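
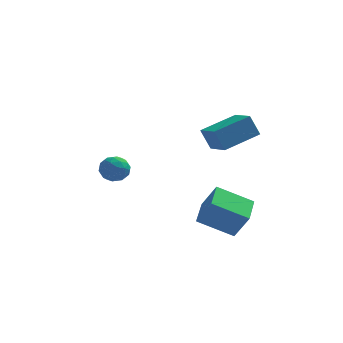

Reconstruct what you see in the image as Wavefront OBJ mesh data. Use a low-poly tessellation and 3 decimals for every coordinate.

v 2.903 -2.67 -3.79
v 1.127 -2.786 -2.856
v 2.982 -1.01 -3.435
v 1.206 -1.126 -2.5
v 3.634 -2.994 -2.44
v 1.858 -3.11 -1.505
v 3.713 -1.334 -2.084
v 1.937 -1.45 -1.15
v -4.043 0.988 -1.271
v -3.528 1.448 -0.811
v -3.012 0.212 -1.649
v -2.497 0.672 -1.189
v -3.062 0.187 -0.821
v -3.699 0.666 -0.587
v -2.841 0.994 -1.873
v -3.478 1.473 -1.639
v -2.785 1.452 -1.182
v -2.921 0.953 -0.532
v -3.619 0.707 -1.928
v -3.755 0.208 -1.278
v -3.876 1.286 -1.008
v -2.664 0.374 -1.452
v -2.996 0.089 -1.236
v -2.693 0.36 -0.965
v -3.976 0.826 -0.876
v -3.673 1.097 -0.605
v -3.4 0.356 -0.611
v -2.867 0.563 -1.855
v -2.564 0.834 -1.584
v -3.847 1.3 -1.495
v -3.544 1.571 -1.224
v -3.14 1.304 -1.849
v -3.136 1.559 -0.955
v -2.53 1.103 -1.178
v -2.733 1.292 -1.58
v -3.107 1.573 -1.443
v -3.216 1.266 -0.573
v -2.611 0.81 -0.795
v -2.943 0.525 -0.579
v -3.317 0.806 -0.442
v -2.78 1.268 -0.792
v -3.929 0.85 -1.665
v -3.324 0.394 -1.887
v -3.223 0.854 -2.018
v -3.597 1.135 -1.881
v -4.01 0.557 -1.282
v -3.404 0.101 -1.505
v -3.433 0.087 -1.017
v -3.807 0.368 -0.88
v -3.76 0.392 -1.668
v 2.38 -2.168 1.584
v 1.883 -2.099 2.707
v 1.601 -0.993 1.168
v 1.104 -0.924 2.291
v 3.916 -0.936 2.189
v 3.419 -0.867 3.312
v 3.137 0.239 1.773
v 2.64 0.308 2.896
f 2 4 1
f 5 2 1
f 1 4 3
f 3 5 1
f 2 8 4
f 6 2 5
f 6 8 2
f 4 8 3
f 7 5 3
f 3 8 7
f 7 6 5
f 8 6 7
f 9 46 25
f 46 20 49
f 25 49 14
f 46 49 25
f 9 25 21
f 25 14 26
f 21 26 10
f 25 26 21
f 9 21 30
f 21 10 31
f 30 31 16
f 21 31 30
f 9 30 42
f 30 16 45
f 42 45 19
f 30 45 42
f 9 42 46
f 42 19 50
f 46 50 20
f 42 50 46
f 10 26 37
f 26 14 40
f 37 40 18
f 26 40 37
f 14 49 27
f 49 20 48
f 27 48 13
f 49 48 27
f 20 50 47
f 50 19 43
f 47 43 11
f 50 43 47
f 19 45 44
f 45 16 32
f 44 32 15
f 45 32 44
f 16 31 36
f 31 10 33
f 36 33 17
f 31 33 36
f 12 38 24
f 38 18 39
f 24 39 13
f 38 39 24
f 12 24 22
f 24 13 23
f 22 23 11
f 24 23 22
f 12 22 29
f 22 11 28
f 29 28 15
f 22 28 29
f 12 29 34
f 29 15 35
f 34 35 17
f 29 35 34
f 12 34 38
f 34 17 41
f 38 41 18
f 34 41 38
f 13 39 27
f 39 18 40
f 27 40 14
f 39 40 27
f 11 23 47
f 23 13 48
f 47 48 20
f 23 48 47
f 15 28 44
f 28 11 43
f 44 43 19
f 28 43 44
f 17 35 36
f 35 15 32
f 36 32 16
f 35 32 36
f 18 41 37
f 41 17 33
f 37 33 10
f 41 33 37
f 52 54 51
f 55 52 51
f 51 54 53
f 53 55 51
f 52 58 54
f 56 52 55
f 56 58 52
f 54 58 53
f 57 55 53
f 53 58 57
f 57 56 55
f 58 56 57



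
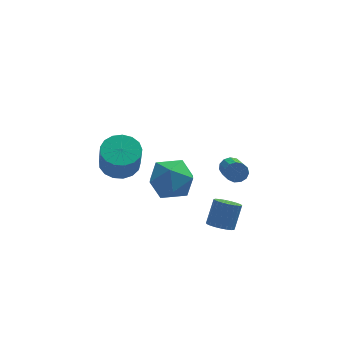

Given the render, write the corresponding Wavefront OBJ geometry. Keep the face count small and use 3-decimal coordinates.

v -0.275 -2.001 1.421
v 0.697 -2.688 1.206
v -1.357 -3.612 1.674
v -0.385 -4.299 1.459
v -0.449 -3.642 2.473
v 0.22 -2.647 2.316
v -0.88 -3.653 0.564
v -0.211 -2.658 0.407
v 0.323 -3.709 0.676
v 0.589 -3.702 1.856
v -1.249 -2.598 1.024
v -0.983 -2.591 2.204
v -2.654 -3.114 2.708
v -1.812 -2.727 2.865
v -1.783 -3.36 4.269
v -2.626 -3.746 4.112
v -2.102 -2.416 3.011
v -2.074 -3.049 4.415
v -2.519 -2.265 3.088
v -2.49 -2.897 4.492
v -2.966 -2.308 3.078
v -2.938 -2.94 4.481
v -3.343 -2.535 2.983
v -3.314 -3.168 4.386
v -3.561 -2.896 2.825
v -3.533 -3.528 4.228
v -3.572 -3.306 2.64
v -3.544 -3.938 4.044
v -3.372 -3.672 2.471
v -3.344 -4.305 3.875
v -3.008 -3.91 2.356
v -2.98 -4.543 3.76
v -2.563 -3.966 2.322
v -2.535 -4.599 3.726
v -2.139 -3.826 2.376
v -2.111 -4.459 3.78
v -1.833 -3.524 2.507
v -1.804 -4.156 3.91
v -1.715 -3.127 2.683
v -1.686 -3.76 4.087
v 3.12 2.148 -2.249
v 3.656 2.283 -2.043
v 3.716 0.667 -1.145
v 3.18 0.532 -1.351
v 3.438 2.398 -1.82
v 3.498 0.782 -0.922
v 3.119 2.435 -1.733
v 3.18 0.819 -0.835
v 2.801 2.38 -1.811
v 2.861 0.764 -0.912
v 2.583 2.252 -2.027
v 2.644 0.635 -1.129
v 2.536 2.09 -2.314
v 2.597 0.474 -1.415
v 2.675 1.947 -2.58
v 2.735 0.331 -1.682
v 2.954 1.868 -2.741
v 3.015 0.252 -1.843
v 3.287 1.878 -2.746
v 3.347 0.262 -1.848
v 3.566 1.973 -2.594
v 3.626 0.357 -1.695
v 3.704 2.124 -2.331
v 3.764 0.508 -1.433
v 2.043 -2.293 -2.903
v 2.479 -1.915 -3.281
v 2.913 -1.249 -2.116
v 2.477 -1.627 -1.737
v 2.242 -1.754 -3.284
v 2.676 -1.088 -2.119
v 1.97 -1.686 -3.222
v 2.404 -1.02 -2.057
v 1.711 -1.723 -3.105
v 2.145 -1.057 -1.94
v 1.51 -1.858 -2.952
v 1.943 -1.193 -1.787
v 1.4 -2.069 -2.791
v 1.834 -1.403 -1.626
v 1.402 -2.318 -2.649
v 1.835 -1.653 -1.484
v 1.515 -2.563 -2.551
v 1.948 -1.898 -1.386
v 1.719 -2.762 -2.514
v 2.152 -2.096 -1.349
v 1.979 -2.879 -2.544
v 2.412 -2.213 -1.379
v 2.25 -2.894 -2.636
v 2.684 -2.229 -1.471
v 2.486 -2.806 -2.774
v 2.919 -2.141 -1.609
v 2.645 -2.629 -2.934
v 3.078 -1.964 -1.769
v 2.7 -2.394 -3.089
v 3.133 -1.729 -1.924
v 2.641 -2.141 -3.212
v 3.075 -1.476 -2.046
f 1 12 6
f 1 6 2
f 1 2 8
f 1 8 11
f 1 11 12
f 2 6 10
f 6 12 5
f 12 11 3
f 11 8 7
f 8 2 9
f 4 10 5
f 4 5 3
f 4 3 7
f 4 7 9
f 4 9 10
f 5 10 6
f 3 5 12
f 7 3 11
f 9 7 8
f 10 9 2
f 14 13 17
f 14 17 15
f 15 17 18
f 15 18 16
f 17 13 19
f 17 19 18
f 18 19 20
f 18 20 16
f 19 13 21
f 19 21 20
f 20 21 22
f 20 22 16
f 21 13 23
f 21 23 22
f 22 23 24
f 22 24 16
f 23 13 25
f 23 25 24
f 24 25 26
f 24 26 16
f 25 13 27
f 25 27 26
f 26 27 28
f 26 28 16
f 27 13 29
f 27 29 28
f 28 29 30
f 28 30 16
f 29 13 31
f 29 31 30
f 30 31 32
f 30 32 16
f 31 13 33
f 31 33 32
f 32 33 34
f 32 34 16
f 33 13 35
f 33 35 34
f 34 35 36
f 34 36 16
f 35 13 37
f 35 37 36
f 36 37 38
f 36 38 16
f 37 13 39
f 37 39 38
f 38 39 40
f 38 40 16
f 39 13 14
f 39 14 40
f 40 14 15
f 40 15 16
f 42 41 45
f 42 45 43
f 43 45 46
f 43 46 44
f 45 41 47
f 45 47 46
f 46 47 48
f 46 48 44
f 47 41 49
f 47 49 48
f 48 49 50
f 48 50 44
f 49 41 51
f 49 51 50
f 50 51 52
f 50 52 44
f 51 41 53
f 51 53 52
f 52 53 54
f 52 54 44
f 53 41 55
f 53 55 54
f 54 55 56
f 54 56 44
f 55 41 57
f 55 57 56
f 56 57 58
f 56 58 44
f 57 41 59
f 57 59 58
f 58 59 60
f 58 60 44
f 59 41 61
f 59 61 60
f 60 61 62
f 60 62 44
f 61 41 63
f 61 63 62
f 62 63 64
f 62 64 44
f 63 41 42
f 63 42 64
f 64 42 43
f 64 43 44
f 66 65 69
f 66 69 67
f 67 69 70
f 67 70 68
f 69 65 71
f 69 71 70
f 70 71 72
f 70 72 68
f 71 65 73
f 71 73 72
f 72 73 74
f 72 74 68
f 73 65 75
f 73 75 74
f 74 75 76
f 74 76 68
f 75 65 77
f 75 77 76
f 76 77 78
f 76 78 68
f 77 65 79
f 77 79 78
f 78 79 80
f 78 80 68
f 79 65 81
f 79 81 80
f 80 81 82
f 80 82 68
f 81 65 83
f 81 83 82
f 82 83 84
f 82 84 68
f 83 65 85
f 83 85 84
f 84 85 86
f 84 86 68
f 85 65 87
f 85 87 86
f 86 87 88
f 86 88 68
f 87 65 89
f 87 89 88
f 88 89 90
f 88 90 68
f 89 65 91
f 89 91 90
f 90 91 92
f 90 92 68
f 91 65 93
f 91 93 92
f 92 93 94
f 92 94 68
f 93 65 95
f 93 95 94
f 94 95 96
f 94 96 68
f 95 65 66
f 95 66 96
f 96 66 67
f 96 67 68



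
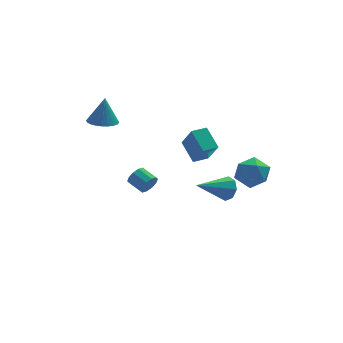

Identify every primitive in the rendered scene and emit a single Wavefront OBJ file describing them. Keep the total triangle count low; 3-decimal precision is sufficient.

v 2.853 -1.134 -2.757
v 3.255 -1.281 -2.069
v 1.007 -1.726 -1.803
v 3.05 -0.697 -2.103
v 2.729 -0.369 -2.52
v 2.481 -0.488 -3.075
v 2.45 -0.986 -3.444
v 2.655 -1.57 -3.41
v 2.976 -1.898 -2.993
v 3.225 -1.779 -2.438
v 2.521 -3.824 -0.018
v 3.068 -3.028 0.398
v 3.832 -4.872 0.262
v 4.379 -4.076 0.678
v 3.542 -4.461 1.185
v 2.732 -3.813 1.012
v 4.168 -4.087 -0.352
v 3.358 -3.439 -0.525
v 4.086 -3.191 0.192
v 3.699 -3.422 1.142
v 3.201 -4.478 -0.482
v 2.814 -4.709 0.468
v 1.112 -2.779 1.6
v 0.77 -1.604 2.415
v 0.784 -1.917 0.22
v 0.442 -0.743 1.034
v 1.998 -2.497 1.566
v 1.656 -1.323 2.38
v 1.67 -1.636 0.185
v 1.328 -0.461 1
v -3.055 3.227 0.719
v -2.295 3.676 0.545
v -2.845 3.513 2.381
v -2.532 3.935 0.531
v -2.849 4.086 0.545
v -3.197 4.106 0.586
v -3.524 3.992 0.646
v -3.779 3.762 0.718
v -3.924 3.45 0.79
v -3.937 3.104 0.851
v -3.815 2.777 0.892
v -3.578 2.519 0.907
v -3.261 2.368 0.893
v -2.913 2.348 0.852
v -2.586 2.462 0.791
v -2.331 2.692 0.719
v -2.186 3.004 0.647
v -2.173 3.35 0.586
v -0.754 1.968 -4.001
v -0.348 2.037 -3.485
v -0.92 2.86 -3.143
v -1.326 2.792 -3.659
v -0.202 2.264 -3.791
v -0.775 3.088 -3.449
v -0.268 2.379 -4.177
v -0.841 3.203 -3.835
v -0.519 2.336 -4.496
v -1.092 3.16 -4.154
v -0.859 2.153 -4.625
v -1.432 2.977 -4.284
v -1.16 1.9 -4.517
v -1.732 2.723 -4.175
v -1.305 1.672 -4.211
v -1.878 2.496 -3.869
v -1.239 1.557 -3.825
v -1.812 2.381 -3.483
v -0.988 1.6 -3.506
v -1.561 2.424 -3.164
v -0.648 1.783 -3.376
v -1.221 2.607 -3.035
f 2 1 4
f 2 4 3
f 4 1 5
f 4 5 3
f 5 1 6
f 5 6 3
f 6 1 7
f 6 7 3
f 7 1 8
f 7 8 3
f 8 1 9
f 8 9 3
f 9 1 10
f 9 10 3
f 10 1 2
f 10 2 3
f 11 22 16
f 11 16 12
f 11 12 18
f 11 18 21
f 11 21 22
f 12 16 20
f 16 22 15
f 22 21 13
f 21 18 17
f 18 12 19
f 14 20 15
f 14 15 13
f 14 13 17
f 14 17 19
f 14 19 20
f 15 20 16
f 13 15 22
f 17 13 21
f 19 17 18
f 20 19 12
f 24 26 23
f 27 24 23
f 23 26 25
f 25 27 23
f 24 30 26
f 28 24 27
f 28 30 24
f 26 30 25
f 29 27 25
f 25 30 29
f 29 28 27
f 30 28 29
f 32 31 34
f 32 34 33
f 34 31 35
f 34 35 33
f 35 31 36
f 35 36 33
f 36 31 37
f 36 37 33
f 37 31 38
f 37 38 33
f 38 31 39
f 38 39 33
f 39 31 40
f 39 40 33
f 40 31 41
f 40 41 33
f 41 31 42
f 41 42 33
f 42 31 43
f 42 43 33
f 43 31 44
f 43 44 33
f 44 31 45
f 44 45 33
f 45 31 46
f 45 46 33
f 46 31 47
f 46 47 33
f 47 31 48
f 47 48 33
f 48 31 32
f 48 32 33
f 50 49 53
f 50 53 51
f 51 53 54
f 51 54 52
f 53 49 55
f 53 55 54
f 54 55 56
f 54 56 52
f 55 49 57
f 55 57 56
f 56 57 58
f 56 58 52
f 57 49 59
f 57 59 58
f 58 59 60
f 58 60 52
f 59 49 61
f 59 61 60
f 60 61 62
f 60 62 52
f 61 49 63
f 61 63 62
f 62 63 64
f 62 64 52
f 63 49 65
f 63 65 64
f 64 65 66
f 64 66 52
f 65 49 67
f 65 67 66
f 66 67 68
f 66 68 52
f 67 49 69
f 67 69 68
f 68 69 70
f 68 70 52
f 69 49 50
f 69 50 70
f 70 50 51
f 70 51 52



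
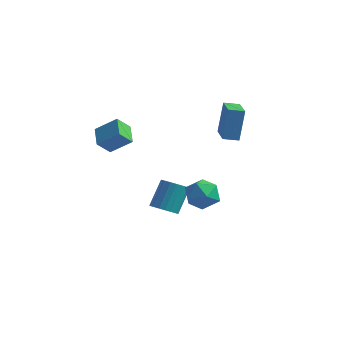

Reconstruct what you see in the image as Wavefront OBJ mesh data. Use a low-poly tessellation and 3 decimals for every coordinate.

v -3.471 -1.368 2.761
v -2.286 -0.89 3.707
v -3.086 -0.623 1.902
v -1.901 -0.145 2.848
v -2.659 -2.375 2.252
v -1.474 -1.897 3.198
v -2.274 -1.63 1.393
v -1.089 -1.152 2.339
v 2.537 -0.142 -1.067
v 3.587 0.176 -0.772
v 2.933 -1.876 -0.608
v 3.983 -1.558 -0.313
v 3.093 -1.225 0.309
v 2.848 -0.153 0.025
v 3.672 -1.547 -1.405
v 3.427 -0.475 -1.689
v 4.288 -0.692 -0.981
v 3.93 -0.493 0.078
v 2.59 -1.207 -1.458
v 2.232 -1.008 -0.399
v -0.769 1.553 -4.453
v -0.079 1.995 -4.8
v -0.021 3.168 -3.194
v -0.711 2.727 -2.847
v -0.367 2.187 -4.931
v -0.309 3.361 -3.325
v -0.724 2.27 -4.979
v -0.666 3.444 -3.372
v -1.089 2.229 -4.935
v -1.032 3.403 -3.329
v -1.399 2.071 -4.809
v -1.341 3.245 -3.203
v -1.6 1.824 -4.621
v -1.542 2.997 -3.015
v -1.657 1.529 -4.404
v -1.599 2.703 -2.798
v -1.561 1.239 -4.195
v -1.503 2.413 -2.589
v -1.327 1.003 -4.031
v -1.27 2.177 -2.425
v -0.997 0.863 -3.94
v -0.94 2.036 -2.334
v -0.628 0.841 -3.938
v -0.57 2.015 -2.332
v -0.283 0.943 -4.025
v -0.225 2.117 -2.419
v -0.022 1.15 -4.185
v 0.036 2.324 -2.579
v 0.11 1.427 -4.392
v 0.168 2.601 -2.786
v 0.09 1.726 -4.61
v 0.148 2.899 -3.004
v 1.791 3.211 2.01
v 1.808 3.786 4.071
v 2.54 3.771 1.847
v 2.558 4.346 3.908
v 2.982 1.734 2.412
v 3 2.309 4.473
v 3.732 2.294 2.249
v 3.749 2.869 4.31
f 2 4 1
f 5 2 1
f 1 4 3
f 3 5 1
f 2 8 4
f 6 2 5
f 6 8 2
f 4 8 3
f 7 5 3
f 3 8 7
f 7 6 5
f 8 6 7
f 9 20 14
f 9 14 10
f 9 10 16
f 9 16 19
f 9 19 20
f 10 14 18
f 14 20 13
f 20 19 11
f 19 16 15
f 16 10 17
f 12 18 13
f 12 13 11
f 12 11 15
f 12 15 17
f 12 17 18
f 13 18 14
f 11 13 20
f 15 11 19
f 17 15 16
f 18 17 10
f 22 21 25
f 22 25 23
f 23 25 26
f 23 26 24
f 25 21 27
f 25 27 26
f 26 27 28
f 26 28 24
f 27 21 29
f 27 29 28
f 28 29 30
f 28 30 24
f 29 21 31
f 29 31 30
f 30 31 32
f 30 32 24
f 31 21 33
f 31 33 32
f 32 33 34
f 32 34 24
f 33 21 35
f 33 35 34
f 34 35 36
f 34 36 24
f 35 21 37
f 35 37 36
f 36 37 38
f 36 38 24
f 37 21 39
f 37 39 38
f 38 39 40
f 38 40 24
f 39 21 41
f 39 41 40
f 40 41 42
f 40 42 24
f 41 21 43
f 41 43 42
f 42 43 44
f 42 44 24
f 43 21 45
f 43 45 44
f 44 45 46
f 44 46 24
f 45 21 47
f 45 47 46
f 46 47 48
f 46 48 24
f 47 21 49
f 47 49 48
f 48 49 50
f 48 50 24
f 49 21 51
f 49 51 50
f 50 51 52
f 50 52 24
f 51 21 22
f 51 22 52
f 52 22 23
f 52 23 24
f 54 56 53
f 57 54 53
f 53 56 55
f 55 57 53
f 54 60 56
f 58 54 57
f 58 60 54
f 56 60 55
f 59 57 55
f 55 60 59
f 59 58 57
f 60 58 59



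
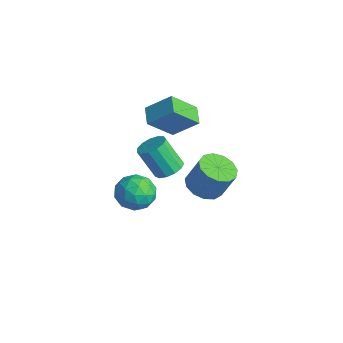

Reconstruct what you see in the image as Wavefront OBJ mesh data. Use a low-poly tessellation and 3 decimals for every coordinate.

v 2.208 2.391 -1.546
v 3.069 1.879 -1.669
v 3.574 2.357 -0.117
v 2.712 2.869 0.006
v 3.167 2.406 -1.862
v 3.671 2.883 -0.311
v 2.959 2.927 -1.955
v 3.464 3.405 -0.404
v 2.513 3.279 -1.918
v 3.018 3.756 -0.367
v 1.97 3.349 -1.763
v 2.475 3.826 -0.212
v 1.503 3.114 -1.539
v 2.007 3.592 0.013
v 1.259 2.651 -1.317
v 1.764 3.128 0.235
v 1.316 2.104 -1.167
v 1.821 2.582 0.384
v 1.657 1.649 -1.138
v 2.161 2.127 0.413
v 2.172 1.43 -1.238
v 2.677 1.907 0.313
v 2.699 1.516 -1.436
v 3.204 1.993 0.115
v -3.464 3.933 -2.617
v -3.586 2.509 -1.218
v -4.452 4.373 -2.255
v -4.573 2.949 -0.856
v -2.587 4.971 -1.484
v -2.708 3.547 -0.085
v -3.574 5.411 -1.122
v -3.696 3.987 0.277
v -1.783 0.858 -4.346
v -0.692 1.074 -4.514
v -1.348 -0.294 -3.006
v -0.257 -0.078 -3.174
v -0.928 0.716 -2.745
v -1.197 1.429 -3.573
v -0.843 -0.649 -3.947
v -1.112 0.064 -4.775
v -0.111 0.143 -4.267
v -0.164 0.987 -3.525
v -1.876 -0.207 -3.995
v -1.929 0.637 -3.253
v -1.276 1.067 -4.548
v -0.764 -0.287 -2.972
v -1.159 0.18 -2.72
v -0.518 0.307 -2.819
v -1.573 1.275 -3.995
v -0.932 1.403 -4.094
v -1.07 1.192 -3.054
v -1.108 -0.623 -3.426
v -0.467 -0.495 -3.525
v -1.522 0.473 -4.701
v -0.881 0.6 -4.8
v -0.97 -0.412 -4.466
v -0.293 0.647 -4.501
v -0.037 -0.03 -3.714
v -0.381 -0.365 -4.168
v -0.539 0.053 -4.655
v -0.324 1.143 -4.065
v -0.068 0.466 -3.277
v -0.463 0.933 -3.025
v -0.621 1.351 -3.512
v 0.018 0.596 -3.92
v -1.972 0.314 -4.243
v -1.716 -0.363 -3.455
v -1.419 -0.571 -4.008
v -1.577 -0.153 -4.495
v -2.003 0.81 -3.806
v -1.747 0.133 -3.019
v -1.501 0.727 -2.865
v -1.659 1.145 -3.352
v -2.058 0.184 -3.6
v -2.191 2.994 -4.002
v -1.42 2.882 -3.688
v -2.178 2.273 -2.044
v -2.949 2.386 -2.358
v -1.544 3.326 -3.581
v -2.302 2.717 -1.937
v -1.873 3.665 -3.607
v -2.632 3.056 -1.963
v -2.304 3.791 -3.759
v -3.062 3.182 -2.115
v -2.698 3.664 -3.988
v -3.456 3.055 -2.344
v -2.931 3.324 -4.221
v -3.69 2.716 -2.577
v -2.93 2.88 -4.385
v -3.688 2.272 -2.741
v -2.693 2.472 -4.427
v -3.452 1.864 -2.783
v -2.297 2.23 -4.334
v -3.056 1.621 -2.69
v -1.868 2.231 -4.136
v -2.626 1.622 -2.492
v -1.541 2.474 -3.895
v -2.299 1.865 -2.251
f 2 1 5
f 2 5 3
f 3 5 6
f 3 6 4
f 5 1 7
f 5 7 6
f 6 7 8
f 6 8 4
f 7 1 9
f 7 9 8
f 8 9 10
f 8 10 4
f 9 1 11
f 9 11 10
f 10 11 12
f 10 12 4
f 11 1 13
f 11 13 12
f 12 13 14
f 12 14 4
f 13 1 15
f 13 15 14
f 14 15 16
f 14 16 4
f 15 1 17
f 15 17 16
f 16 17 18
f 16 18 4
f 17 1 19
f 17 19 18
f 18 19 20
f 18 20 4
f 19 1 21
f 19 21 20
f 20 21 22
f 20 22 4
f 21 1 23
f 21 23 22
f 22 23 24
f 22 24 4
f 23 1 2
f 23 2 24
f 24 2 3
f 24 3 4
f 26 28 25
f 29 26 25
f 25 28 27
f 27 29 25
f 26 32 28
f 30 26 29
f 30 32 26
f 28 32 27
f 31 29 27
f 27 32 31
f 31 30 29
f 32 30 31
f 33 70 49
f 70 44 73
f 49 73 38
f 70 73 49
f 33 49 45
f 49 38 50
f 45 50 34
f 49 50 45
f 33 45 54
f 45 34 55
f 54 55 40
f 45 55 54
f 33 54 66
f 54 40 69
f 66 69 43
f 54 69 66
f 33 66 70
f 66 43 74
f 70 74 44
f 66 74 70
f 34 50 61
f 50 38 64
f 61 64 42
f 50 64 61
f 38 73 51
f 73 44 72
f 51 72 37
f 73 72 51
f 44 74 71
f 74 43 67
f 71 67 35
f 74 67 71
f 43 69 68
f 69 40 56
f 68 56 39
f 69 56 68
f 40 55 60
f 55 34 57
f 60 57 41
f 55 57 60
f 36 62 48
f 62 42 63
f 48 63 37
f 62 63 48
f 36 48 46
f 48 37 47
f 46 47 35
f 48 47 46
f 36 46 53
f 46 35 52
f 53 52 39
f 46 52 53
f 36 53 58
f 53 39 59
f 58 59 41
f 53 59 58
f 36 58 62
f 58 41 65
f 62 65 42
f 58 65 62
f 37 63 51
f 63 42 64
f 51 64 38
f 63 64 51
f 35 47 71
f 47 37 72
f 71 72 44
f 47 72 71
f 39 52 68
f 52 35 67
f 68 67 43
f 52 67 68
f 41 59 60
f 59 39 56
f 60 56 40
f 59 56 60
f 42 65 61
f 65 41 57
f 61 57 34
f 65 57 61
f 76 75 79
f 76 79 77
f 77 79 80
f 77 80 78
f 79 75 81
f 79 81 80
f 80 81 82
f 80 82 78
f 81 75 83
f 81 83 82
f 82 83 84
f 82 84 78
f 83 75 85
f 83 85 84
f 84 85 86
f 84 86 78
f 85 75 87
f 85 87 86
f 86 87 88
f 86 88 78
f 87 75 89
f 87 89 88
f 88 89 90
f 88 90 78
f 89 75 91
f 89 91 90
f 90 91 92
f 90 92 78
f 91 75 93
f 91 93 92
f 92 93 94
f 92 94 78
f 93 75 95
f 93 95 94
f 94 95 96
f 94 96 78
f 95 75 97
f 95 97 96
f 96 97 98
f 96 98 78
f 97 75 76
f 97 76 98
f 98 76 77
f 98 77 78



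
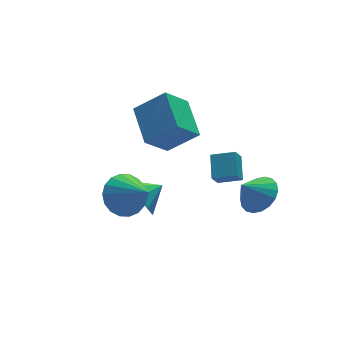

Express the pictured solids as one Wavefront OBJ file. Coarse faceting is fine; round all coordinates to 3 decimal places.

v 3.563 -3.197 -1.72
v 4.285 -3.381 -1.053
v 2.717 -3.183 -0.8
v 4.276 -2.936 -1.069
v 4.125 -2.543 -1.214
v 3.863 -2.28 -1.459
v 3.542 -2.198 -1.756
v 3.225 -2.314 -2.045
v 2.974 -2.605 -2.271
v 2.841 -3.014 -2.387
v 2.85 -3.458 -2.371
v 3.001 -3.851 -2.226
v 3.263 -4.115 -1.981
v 3.584 -4.196 -1.685
v 3.901 -4.08 -1.395
v 4.152 -3.789 -1.169
v 0.903 0.42 -0.694
v -0.27 0.128 0.443
v 1.165 2.347 0.069
v -0.009 2.056 1.206
v 2.149 -0.196 0.434
v 0.975 -0.487 1.571
v 2.41 1.732 1.197
v 1.237 1.44 2.334
v 2.915 -0.404 -2.894
v 2.5 -0.687 -2.233
v 3.307 0.627 -2.206
v 2.891 0.344 -1.545
v 3.849 -0.984 -2.555
v 3.433 -1.267 -1.894
v 4.24 0.047 -1.867
v 3.825 -0.236 -1.206
v -0.712 -0.295 -2.793
v -0.33 0.11 -3.707
v 0.372 -0.265 -2.327
v -0.537 0.651 -3.261
v -0.826 0.751 -2.595
v -1.061 0.36 -2.023
v -1.133 -0.336 -1.81
v -1.008 -1.014 -2.058
v -0.744 -1.355 -2.649
v -0.465 -1.2 -3.308
v -0.302 -0.622 -3.726
v -1.786 -1.36 -1.406
v -0.746 -1.035 -1.455
v -1.274 -2.82 -0.234
v -0.919 -0.79 -1.073
v -1.262 -0.657 -0.758
v -1.71 -0.664 -0.571
v -2.172 -0.808 -0.549
v -2.558 -1.062 -0.697
v -2.791 -1.375 -0.985
v -2.825 -1.685 -1.356
v -2.653 -1.931 -1.738
v -2.309 -2.063 -2.053
v -1.862 -2.057 -2.24
v -1.399 -1.912 -2.262
v -1.013 -1.658 -2.114
v -0.78 -1.345 -1.826
f 2 1 4
f 2 4 3
f 4 1 5
f 4 5 3
f 5 1 6
f 5 6 3
f 6 1 7
f 6 7 3
f 7 1 8
f 7 8 3
f 8 1 9
f 8 9 3
f 9 1 10
f 9 10 3
f 10 1 11
f 10 11 3
f 11 1 12
f 11 12 3
f 12 1 13
f 12 13 3
f 13 1 14
f 13 14 3
f 14 1 15
f 14 15 3
f 15 1 16
f 15 16 3
f 16 1 2
f 16 2 3
f 18 20 17
f 21 18 17
f 17 20 19
f 19 21 17
f 18 24 20
f 22 18 21
f 22 24 18
f 20 24 19
f 23 21 19
f 19 24 23
f 23 22 21
f 24 22 23
f 26 28 25
f 29 26 25
f 25 28 27
f 27 29 25
f 26 32 28
f 30 26 29
f 30 32 26
f 28 32 27
f 31 29 27
f 27 32 31
f 31 30 29
f 32 30 31
f 34 33 36
f 34 36 35
f 36 33 37
f 36 37 35
f 37 33 38
f 37 38 35
f 38 33 39
f 38 39 35
f 39 33 40
f 39 40 35
f 40 33 41
f 40 41 35
f 41 33 42
f 41 42 35
f 42 33 43
f 42 43 35
f 43 33 34
f 43 34 35
f 45 44 47
f 45 47 46
f 47 44 48
f 47 48 46
f 48 44 49
f 48 49 46
f 49 44 50
f 49 50 46
f 50 44 51
f 50 51 46
f 51 44 52
f 51 52 46
f 52 44 53
f 52 53 46
f 53 44 54
f 53 54 46
f 54 44 55
f 54 55 46
f 55 44 56
f 55 56 46
f 56 44 57
f 56 57 46
f 57 44 58
f 57 58 46
f 58 44 59
f 58 59 46
f 59 44 45
f 59 45 46



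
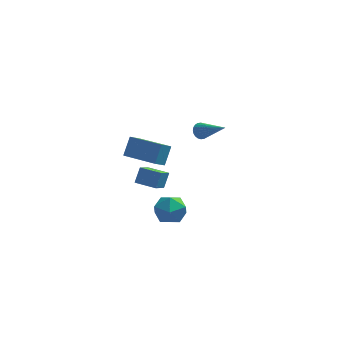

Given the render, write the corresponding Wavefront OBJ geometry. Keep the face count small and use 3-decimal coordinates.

v -1.866 -0.211 -3.52
v -1.521 -0.677 -4.397
v -3.219 -1.243 -3.503
v -2.874 -1.709 -4.38
v -2.354 -1.84 -3.476
v -1.518 -1.203 -3.486
v -3.222 -0.717 -4.414
v -2.386 -0.08 -4.424
v -2.36 -0.99 -4.949
v -1.823 -1.684 -4.37
v -2.917 -0.236 -3.53
v -2.38 -0.93 -2.951
v -3.983 1.133 -3.363
v -4.35 0.034 -2.543
v -3.726 1.673 -2.524
v -4.093 0.573 -1.704
v -2.807 0.687 -3.436
v -3.174 -0.413 -2.616
v -2.55 1.226 -2.597
v -2.917 0.127 -1.777
v -2.9 -5.101 3.011
v -2.607 -4.423 3.969
v -4.585 -4 2.748
v -4.292 -3.323 3.706
v -2.448 -4.537 2.474
v -2.155 -3.86 3.432
v -4.133 -3.437 2.211
v -3.84 -2.759 3.169
v -0.897 2.98 -0.325
v -0.713 2.728 -0.79
v 0.457 1.84 0.825
v -0.578 2.9 -0.779
v -0.492 3.084 -0.698
v -0.468 3.252 -0.56
v -0.508 3.378 -0.387
v -0.608 3.444 -0.204
v -0.752 3.439 -0.04
v -0.918 3.364 0.081
v -1.081 3.231 0.14
v -1.215 3.059 0.129
v -1.301 2.875 0.048
v -1.326 2.707 -0.09
v -1.285 2.581 -0.263
v -1.185 2.515 -0.446
v -1.041 2.52 -0.61
v -0.875 2.595 -0.731
f 1 12 6
f 1 6 2
f 1 2 8
f 1 8 11
f 1 11 12
f 2 6 10
f 6 12 5
f 12 11 3
f 11 8 7
f 8 2 9
f 4 10 5
f 4 5 3
f 4 3 7
f 4 7 9
f 4 9 10
f 5 10 6
f 3 5 12
f 7 3 11
f 9 7 8
f 10 9 2
f 14 16 13
f 17 14 13
f 13 16 15
f 15 17 13
f 14 20 16
f 18 14 17
f 18 20 14
f 16 20 15
f 19 17 15
f 15 20 19
f 19 18 17
f 20 18 19
f 22 24 21
f 25 22 21
f 21 24 23
f 23 25 21
f 22 28 24
f 26 22 25
f 26 28 22
f 24 28 23
f 27 25 23
f 23 28 27
f 27 26 25
f 28 26 27
f 30 29 32
f 30 32 31
f 32 29 33
f 32 33 31
f 33 29 34
f 33 34 31
f 34 29 35
f 34 35 31
f 35 29 36
f 35 36 31
f 36 29 37
f 36 37 31
f 37 29 38
f 37 38 31
f 38 29 39
f 38 39 31
f 39 29 40
f 39 40 31
f 40 29 41
f 40 41 31
f 41 29 42
f 41 42 31
f 42 29 43
f 42 43 31
f 43 29 44
f 43 44 31
f 44 29 45
f 44 45 31
f 45 29 46
f 45 46 31
f 46 29 30
f 46 30 31



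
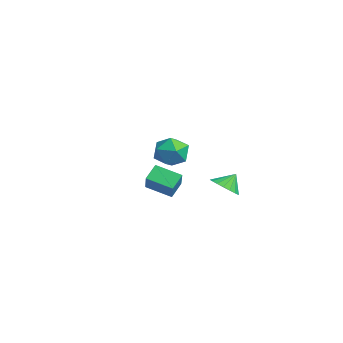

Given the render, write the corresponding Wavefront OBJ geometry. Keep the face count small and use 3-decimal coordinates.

v 3.934 1.081 -0.752
v 4.466 0.469 -0.203
v 3.826 1.799 0.152
v 4.768 0.732 -0.376
v 4.905 1.064 -0.623
v 4.849 1.399 -0.896
v 4.612 1.672 -1.141
v 4.241 1.827 -1.308
v 3.809 1.835 -1.366
v 3.401 1.693 -1.302
v 3.099 1.43 -1.129
v 2.962 1.098 -0.881
v 3.018 0.763 -0.608
v 3.255 0.49 -0.364
v 3.627 0.335 -0.196
v 4.059 0.327 -0.139
v 3.554 -1.037 1.9
v 4.245 -1.092 2.812
v 3.555 -2.888 1.788
v 4.246 -2.943 2.7
v 3.161 -2.596 2.824
v 3.16 -1.452 2.893
v 4.64 -2.528 1.707
v 4.639 -1.384 1.776
v 4.916 -2.013 2.693
v 4.002 -2.055 3.383
v 3.798 -1.925 1.217
v 2.884 -1.967 1.907
v -4.149 -1.172 -3.545
v -4.697 -0.422 -2.739
v -3.207 0.198 -4.18
v -3.755 0.948 -3.374
v -2.785 -1.528 -2.286
v -3.333 -0.778 -1.48
v -1.843 -0.158 -2.921
v -2.391 0.592 -2.115
f 2 1 4
f 2 4 3
f 4 1 5
f 4 5 3
f 5 1 6
f 5 6 3
f 6 1 7
f 6 7 3
f 7 1 8
f 7 8 3
f 8 1 9
f 8 9 3
f 9 1 10
f 9 10 3
f 10 1 11
f 10 11 3
f 11 1 12
f 11 12 3
f 12 1 13
f 12 13 3
f 13 1 14
f 13 14 3
f 14 1 15
f 14 15 3
f 15 1 16
f 15 16 3
f 16 1 2
f 16 2 3
f 17 28 22
f 17 22 18
f 17 18 24
f 17 24 27
f 17 27 28
f 18 22 26
f 22 28 21
f 28 27 19
f 27 24 23
f 24 18 25
f 20 26 21
f 20 21 19
f 20 19 23
f 20 23 25
f 20 25 26
f 21 26 22
f 19 21 28
f 23 19 27
f 25 23 24
f 26 25 18
f 30 32 29
f 33 30 29
f 29 32 31
f 31 33 29
f 30 36 32
f 34 30 33
f 34 36 30
f 32 36 31
f 35 33 31
f 31 36 35
f 35 34 33
f 36 34 35



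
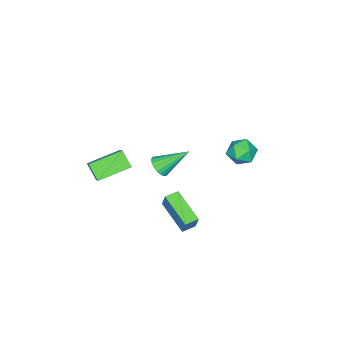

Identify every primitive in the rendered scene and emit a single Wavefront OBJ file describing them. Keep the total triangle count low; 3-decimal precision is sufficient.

v -0.608 0.048 -3.986
v -0.36 0.403 -2.996
v 0.136 1.811 -4.803
v 0.383 2.165 -3.813
v 0.117 -0.285 -4.047
v 0.364 0.069 -3.057
v 0.86 1.477 -4.864
v 1.108 1.832 -3.874
v -1.873 4.207 1.294
v -1.107 4.318 0.914
v -1.573 2.862 1.506
v -0.807 2.973 1.126
v -0.965 3.334 1.893
v -1.15 4.166 1.762
v -1.53 3.014 0.658
v -1.715 3.846 0.527
v -0.895 3.581 0.521
v -0.546 3.779 1.284
v -2.134 3.401 1.136
v -1.785 3.599 1.899
v -2.846 -2.491 -4.326
v -2.261 -2.46 -3.924
v -3.774 -1.189 -3.074
v -2.216 -2.227 -4.132
v -2.295 -2.046 -4.379
v -2.483 -1.953 -4.615
v -2.743 -1.967 -4.794
v -3.023 -2.084 -4.88
v -3.269 -2.282 -4.856
v -3.43 -2.521 -4.728
v -3.476 -2.754 -4.519
v -3.397 -2.935 -4.273
v -3.209 -3.028 -4.036
v -2.949 -3.014 -3.857
v -2.668 -2.897 -3.771
v -2.423 -2.699 -3.795
v -0.425 -3.307 -1.49
v 0.426 -2.548 -0.5
v -0.173 -2.548 -2.288
v 0.678 -1.789 -1.298
v 1.102 -4.351 -2.002
v 1.953 -3.592 -1.012
v 1.354 -3.592 -2.8
v 2.205 -2.833 -1.81
f 2 4 1
f 5 2 1
f 1 4 3
f 3 5 1
f 2 8 4
f 6 2 5
f 6 8 2
f 4 8 3
f 7 5 3
f 3 8 7
f 7 6 5
f 8 6 7
f 9 20 14
f 9 14 10
f 9 10 16
f 9 16 19
f 9 19 20
f 10 14 18
f 14 20 13
f 20 19 11
f 19 16 15
f 16 10 17
f 12 18 13
f 12 13 11
f 12 11 15
f 12 15 17
f 12 17 18
f 13 18 14
f 11 13 20
f 15 11 19
f 17 15 16
f 18 17 10
f 22 21 24
f 22 24 23
f 24 21 25
f 24 25 23
f 25 21 26
f 25 26 23
f 26 21 27
f 26 27 23
f 27 21 28
f 27 28 23
f 28 21 29
f 28 29 23
f 29 21 30
f 29 30 23
f 30 21 31
f 30 31 23
f 31 21 32
f 31 32 23
f 32 21 33
f 32 33 23
f 33 21 34
f 33 34 23
f 34 21 35
f 34 35 23
f 35 21 36
f 35 36 23
f 36 21 22
f 36 22 23
f 38 40 37
f 41 38 37
f 37 40 39
f 39 41 37
f 38 44 40
f 42 38 41
f 42 44 38
f 40 44 39
f 43 41 39
f 39 44 43
f 43 42 41
f 44 42 43



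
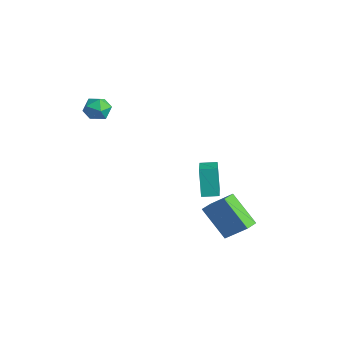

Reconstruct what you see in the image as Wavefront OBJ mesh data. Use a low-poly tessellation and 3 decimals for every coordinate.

v -4.005 -2.199 2.679
v -3.484 -2.239 3.311
v -4.356 -3.461 2.889
v -3.835 -3.501 3.521
v -4.51 -3.038 3.574
v -4.293 -2.258 3.445
v -3.547 -3.442 2.755
v -3.33 -2.662 2.626
v -3.201 -3.007 3.358
v -3.796 -2.758 3.865
v -4.044 -2.942 2.335
v -4.639 -2.693 2.842
v -2.663 2.497 -4.009
v -3.291 2.705 -2.357
v -2.22 3.323 -3.945
v -2.848 3.531 -2.292
v -1.112 1.609 -3.308
v -1.74 1.817 -1.655
v -0.669 2.435 -3.243
v -1.297 2.643 -1.591
v 1.889 1.323 -4.487
v 0.511 0.757 -2.951
v 1.499 2.039 -4.573
v 0.121 1.473 -3.037
v 2.919 2.027 -3.303
v 1.541 1.461 -1.767
v 2.529 2.743 -3.389
v 1.151 2.177 -1.853
f 1 12 6
f 1 6 2
f 1 2 8
f 1 8 11
f 1 11 12
f 2 6 10
f 6 12 5
f 12 11 3
f 11 8 7
f 8 2 9
f 4 10 5
f 4 5 3
f 4 3 7
f 4 7 9
f 4 9 10
f 5 10 6
f 3 5 12
f 7 3 11
f 9 7 8
f 10 9 2
f 14 16 13
f 17 14 13
f 13 16 15
f 15 17 13
f 14 20 16
f 18 14 17
f 18 20 14
f 16 20 15
f 19 17 15
f 15 20 19
f 19 18 17
f 20 18 19
f 22 24 21
f 25 22 21
f 21 24 23
f 23 25 21
f 22 28 24
f 26 22 25
f 26 28 22
f 24 28 23
f 27 25 23
f 23 28 27
f 27 26 25
f 28 26 27



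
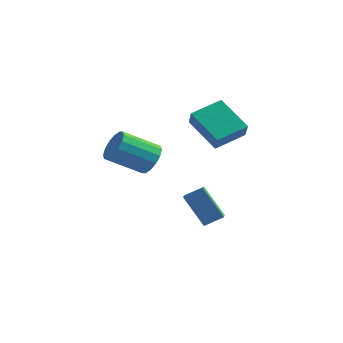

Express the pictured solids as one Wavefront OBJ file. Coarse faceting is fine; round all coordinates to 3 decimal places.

v -0.262 2.073 0.887
v -0.002 2.487 1.643
v -1.377 1.44 2.689
v -1.638 1.027 1.933
v -0.34 2.756 1.468
v -1.715 1.71 2.514
v -0.657 2.842 1.138
v -2.032 1.796 2.184
v -0.868 2.723 0.74
v -2.243 1.676 1.786
v -0.917 2.429 0.382
v -2.292 1.383 1.428
v -0.79 2.04 0.159
v -2.166 0.993 1.205
v -0.523 1.66 0.131
v -1.898 0.613 1.177
v -0.185 1.39 0.306
v -1.56 0.344 1.352
v 0.132 1.304 0.636
v -1.243 0.258 1.682
v 0.343 1.424 1.034
v -1.032 0.377 2.08
v 0.392 1.717 1.392
v -0.983 0.671 2.438
v 0.266 2.107 1.615
v -1.11 1.06 2.661
v 2.089 2.787 -3.185
v 0.953 2.887 -1.615
v 1.755 3.548 -3.475
v 0.619 3.647 -1.906
v 2.841 3.313 -2.674
v 1.705 3.412 -1.105
v 2.507 4.073 -2.965
v 1.371 4.173 -1.395
v 2.438 3.185 1.717
v 0.796 3.759 2.857
v 3.282 4.566 2.238
v 1.639 5.14 3.378
v 2.821 2.64 2.542
v 1.178 3.214 3.682
v 3.664 4.021 3.063
v 2.022 4.595 4.203
f 2 1 5
f 2 5 3
f 3 5 6
f 3 6 4
f 5 1 7
f 5 7 6
f 6 7 8
f 6 8 4
f 7 1 9
f 7 9 8
f 8 9 10
f 8 10 4
f 9 1 11
f 9 11 10
f 10 11 12
f 10 12 4
f 11 1 13
f 11 13 12
f 12 13 14
f 12 14 4
f 13 1 15
f 13 15 14
f 14 15 16
f 14 16 4
f 15 1 17
f 15 17 16
f 16 17 18
f 16 18 4
f 17 1 19
f 17 19 18
f 18 19 20
f 18 20 4
f 19 1 21
f 19 21 20
f 20 21 22
f 20 22 4
f 21 1 23
f 21 23 22
f 22 23 24
f 22 24 4
f 23 1 25
f 23 25 24
f 24 25 26
f 24 26 4
f 25 1 2
f 25 2 26
f 26 2 3
f 26 3 4
f 28 30 27
f 31 28 27
f 27 30 29
f 29 31 27
f 28 34 30
f 32 28 31
f 32 34 28
f 30 34 29
f 33 31 29
f 29 34 33
f 33 32 31
f 34 32 33
f 36 38 35
f 39 36 35
f 35 38 37
f 37 39 35
f 36 42 38
f 40 36 39
f 40 42 36
f 38 42 37
f 41 39 37
f 37 42 41
f 41 40 39
f 42 40 41



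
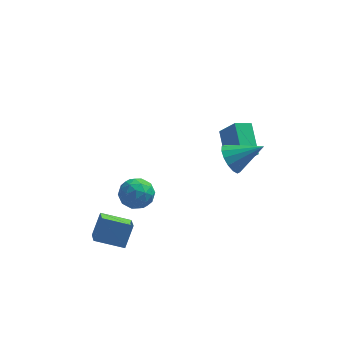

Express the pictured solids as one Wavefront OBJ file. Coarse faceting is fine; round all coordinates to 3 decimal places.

v 3.575 2.407 -0.576
v 3.25 4.081 0.469
v 2.796 3.029 -1.815
v 2.471 4.703 -0.77
v 4.449 2.797 -0.93
v 4.124 4.471 0.115
v 3.67 3.419 -2.169
v 3.345 5.093 -1.124
v 2.879 -1.243 2.381
v 3.347 -1.114 1.622
v 4.461 -1.217 3.359
v 3.245 -0.686 1.775
v 3.045 -0.407 2.091
v 2.801 -0.352 2.483
v 2.578 -0.536 2.849
v 2.435 -0.909 3.089
v 2.412 -1.372 3.139
v 2.514 -1.8 2.986
v 2.714 -2.079 2.671
v 2.958 -2.134 2.278
v 3.181 -1.95 1.912
v 3.323 -1.577 1.672
v -2.466 -0.806 -4.836
v -2.329 -1.908 -4.199
v -4.031 -0.705 -4.323
v -3.894 -1.806 -3.686
v -2.046 -0.094 -3.694
v -1.909 -1.195 -3.057
v -3.611 0.008 -3.181
v -3.474 -1.094 -2.544
v -1.7 -0.781 -1.069
v -0.953 -0.829 -0.456
v -2.507 -1.771 -0.164
v -1.76 -1.819 0.449
v -2.27 -1.001 0.372
v -1.771 -0.389 -0.187
v -1.689 -2.211 -0.433
v -1.19 -1.599 -0.992
v -0.946 -1.713 -0.063
v -1.305 -0.965 0.434
v -2.155 -1.635 -1.054
v -2.514 -0.887 -0.557
v -1.256 -0.718 -0.842
v -2.204 -1.882 0.222
v -2.504 -1.401 0.177
v -2.065 -1.429 0.537
v -1.737 -0.459 -0.684
v -1.298 -0.488 -0.324
v -2.072 -0.589 0.163
v -2.162 -2.112 -0.296
v -1.723 -2.141 0.064
v -1.395 -1.171 -1.157
v -0.956 -1.199 -0.797
v -1.388 -2.011 -0.783
v -0.813 -1.266 -0.251
v -1.287 -1.848 0.281
v -1.245 -2.078 -0.237
v -0.952 -1.719 -0.566
v -1.024 -0.827 0.042
v -1.498 -1.408 0.574
v -1.798 -0.927 0.528
v -1.505 -0.568 0.2
v -1.02 -1.346 0.273
v -1.962 -1.192 -1.194
v -2.436 -1.773 -0.662
v -1.955 -2.032 -0.82
v -1.662 -1.673 -1.148
v -2.173 -0.752 -0.901
v -2.647 -1.334 -0.369
v -2.508 -0.881 -0.054
v -2.215 -0.522 -0.383
v -2.44 -1.254 -0.893
f 2 4 1
f 5 2 1
f 1 4 3
f 3 5 1
f 2 8 4
f 6 2 5
f 6 8 2
f 4 8 3
f 7 5 3
f 3 8 7
f 7 6 5
f 8 6 7
f 10 9 12
f 10 12 11
f 12 9 13
f 12 13 11
f 13 9 14
f 13 14 11
f 14 9 15
f 14 15 11
f 15 9 16
f 15 16 11
f 16 9 17
f 16 17 11
f 17 9 18
f 17 18 11
f 18 9 19
f 18 19 11
f 19 9 20
f 19 20 11
f 20 9 21
f 20 21 11
f 21 9 22
f 21 22 11
f 22 9 10
f 22 10 11
f 24 26 23
f 27 24 23
f 23 26 25
f 25 27 23
f 24 30 26
f 28 24 27
f 28 30 24
f 26 30 25
f 29 27 25
f 25 30 29
f 29 28 27
f 30 28 29
f 31 68 47
f 68 42 71
f 47 71 36
f 68 71 47
f 31 47 43
f 47 36 48
f 43 48 32
f 47 48 43
f 31 43 52
f 43 32 53
f 52 53 38
f 43 53 52
f 31 52 64
f 52 38 67
f 64 67 41
f 52 67 64
f 31 64 68
f 64 41 72
f 68 72 42
f 64 72 68
f 32 48 59
f 48 36 62
f 59 62 40
f 48 62 59
f 36 71 49
f 71 42 70
f 49 70 35
f 71 70 49
f 42 72 69
f 72 41 65
f 69 65 33
f 72 65 69
f 41 67 66
f 67 38 54
f 66 54 37
f 67 54 66
f 38 53 58
f 53 32 55
f 58 55 39
f 53 55 58
f 34 60 46
f 60 40 61
f 46 61 35
f 60 61 46
f 34 46 44
f 46 35 45
f 44 45 33
f 46 45 44
f 34 44 51
f 44 33 50
f 51 50 37
f 44 50 51
f 34 51 56
f 51 37 57
f 56 57 39
f 51 57 56
f 34 56 60
f 56 39 63
f 60 63 40
f 56 63 60
f 35 61 49
f 61 40 62
f 49 62 36
f 61 62 49
f 33 45 69
f 45 35 70
f 69 70 42
f 45 70 69
f 37 50 66
f 50 33 65
f 66 65 41
f 50 65 66
f 39 57 58
f 57 37 54
f 58 54 38
f 57 54 58
f 40 63 59
f 63 39 55
f 59 55 32
f 63 55 59



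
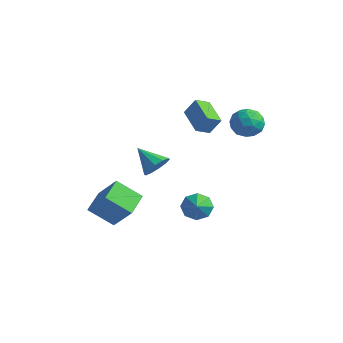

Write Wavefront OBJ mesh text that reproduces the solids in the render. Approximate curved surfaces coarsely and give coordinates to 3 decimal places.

v 0.498 1.958 2.471
v 0.239 1.073 2.907
v -1.143 2.722 3.048
v -1.402 1.837 3.484
v 1.042 2.323 3.536
v 0.783 1.438 3.972
v -0.599 3.087 4.113
v -0.858 2.202 4.549
v 2.743 -1.45 -1.14
v 3.07 -1.831 -1.911
v 3.677 -2.47 -0.24
v 3.457 -1.284 -1.695
v 3.427 -0.835 -1.153
v 2.995 -0.746 -0.604
v 2.416 -1.07 -0.369
v 2.028 -1.616 -0.585
v 2.059 -2.065 -1.126
v 2.49 -2.154 -1.675
v 2.512 3.9 3.425
v 3.283 3.216 3.172
v 1.617 2.624 4.148
v 2.388 1.94 3.895
v 2.559 2.681 4.635
v 3.112 3.47 4.189
v 1.788 2.37 3.131
v 2.341 3.159 2.685
v 2.836 2.27 2.99
v 3.312 2.462 3.92
v 1.588 3.378 3.4
v 2.064 3.57 4.33
v 2.976 3.67 3.235
v 1.924 2.17 4.085
v 2.024 2.606 4.52
v 2.477 2.203 4.371
v 2.876 3.82 3.833
v 3.329 3.417 3.684
v 2.903 3.103 4.544
v 1.571 2.423 3.636
v 2.024 2.02 3.487
v 2.423 3.637 2.949
v 2.876 3.234 2.8
v 1.997 2.737 2.776
v 3.167 2.712 2.979
v 2.64 1.962 3.404
v 2.288 2.215 2.956
v 2.613 2.678 2.693
v 3.446 2.825 3.526
v 2.92 2.075 3.951
v 3.021 2.511 4.386
v 3.346 2.974 4.123
v 3.183 2.269 3.419
v 1.98 3.765 3.369
v 1.454 3.015 3.794
v 1.554 2.866 3.197
v 1.879 3.329 2.934
v 2.26 3.878 3.916
v 1.733 3.128 4.341
v 2.287 3.162 4.627
v 2.612 3.625 4.364
v 1.717 3.571 3.901
v -0.329 -1.449 0.792
v 0.207 -1.52 1.548
v -1.751 -1.571 1.788
v 0.097 -0.963 1.46
v -0.175 -0.591 1.116
v -0.507 -0.548 0.649
v -0.771 -0.848 0.236
v -0.866 -1.378 0.035
v -0.756 -1.936 0.124
v -0.483 -2.307 0.467
v -0.152 -2.351 0.935
v 0.112 -2.05 1.348
v -4.316 -3.123 -3.746
v -2.909 -3.034 -2.136
v -4.943 -1.625 -3.28
v -3.536 -1.535 -1.671
v -3.064 -2.245 -4.889
v -1.657 -2.155 -3.28
v -3.691 -0.746 -4.424
v -2.284 -0.657 -2.814
f 2 4 1
f 5 2 1
f 1 4 3
f 3 5 1
f 2 8 4
f 6 2 5
f 6 8 2
f 4 8 3
f 7 5 3
f 3 8 7
f 7 6 5
f 8 6 7
f 10 9 12
f 10 12 11
f 12 9 13
f 12 13 11
f 13 9 14
f 13 14 11
f 14 9 15
f 14 15 11
f 15 9 16
f 15 16 11
f 16 9 17
f 16 17 11
f 17 9 18
f 17 18 11
f 18 9 10
f 18 10 11
f 19 56 35
f 56 30 59
f 35 59 24
f 56 59 35
f 19 35 31
f 35 24 36
f 31 36 20
f 35 36 31
f 19 31 40
f 31 20 41
f 40 41 26
f 31 41 40
f 19 40 52
f 40 26 55
f 52 55 29
f 40 55 52
f 19 52 56
f 52 29 60
f 56 60 30
f 52 60 56
f 20 36 47
f 36 24 50
f 47 50 28
f 36 50 47
f 24 59 37
f 59 30 58
f 37 58 23
f 59 58 37
f 30 60 57
f 60 29 53
f 57 53 21
f 60 53 57
f 29 55 54
f 55 26 42
f 54 42 25
f 55 42 54
f 26 41 46
f 41 20 43
f 46 43 27
f 41 43 46
f 22 48 34
f 48 28 49
f 34 49 23
f 48 49 34
f 22 34 32
f 34 23 33
f 32 33 21
f 34 33 32
f 22 32 39
f 32 21 38
f 39 38 25
f 32 38 39
f 22 39 44
f 39 25 45
f 44 45 27
f 39 45 44
f 22 44 48
f 44 27 51
f 48 51 28
f 44 51 48
f 23 49 37
f 49 28 50
f 37 50 24
f 49 50 37
f 21 33 57
f 33 23 58
f 57 58 30
f 33 58 57
f 25 38 54
f 38 21 53
f 54 53 29
f 38 53 54
f 27 45 46
f 45 25 42
f 46 42 26
f 45 42 46
f 28 51 47
f 51 27 43
f 47 43 20
f 51 43 47
f 62 61 64
f 62 64 63
f 64 61 65
f 64 65 63
f 65 61 66
f 65 66 63
f 66 61 67
f 66 67 63
f 67 61 68
f 67 68 63
f 68 61 69
f 68 69 63
f 69 61 70
f 69 70 63
f 70 61 71
f 70 71 63
f 71 61 72
f 71 72 63
f 72 61 62
f 72 62 63
f 74 76 73
f 77 74 73
f 73 76 75
f 75 77 73
f 74 80 76
f 78 74 77
f 78 80 74
f 76 80 75
f 79 77 75
f 75 80 79
f 79 78 77
f 80 78 79



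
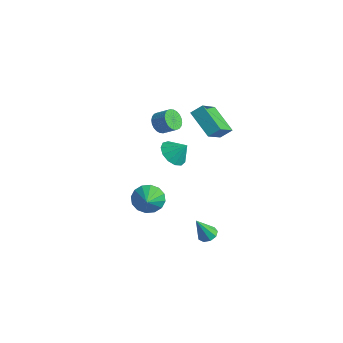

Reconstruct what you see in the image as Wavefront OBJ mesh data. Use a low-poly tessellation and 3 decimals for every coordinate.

v 0.476 -2.546 -1.262
v 1.249 -2.15 -1.796
v 1.204 -3.234 -0.718
v 1.213 -1.848 -1.365
v 0.979 -1.733 -0.906
v 0.611 -1.836 -0.542
v 0.206 -2.129 -0.371
v -0.126 -2.533 -0.438
v -0.297 -2.941 -0.727
v -0.261 -3.243 -1.158
v -0.027 -3.358 -1.618
v 0.341 -3.256 -1.981
v 0.746 -2.963 -2.152
v 1.078 -2.558 -2.085
v 1.853 0.842 3.519
v 0.127 0.954 4.543
v 1.185 2.383 2.225
v -0.541 2.495 3.249
v 2.221 1.465 4.071
v 0.495 1.577 5.095
v 1.553 3.006 2.777
v -0.173 3.118 3.801
v -2.662 0.964 1.931
v -2.155 0.781 1.381
v -1.351 1.153 1.999
v -1.858 1.336 2.549
v -2.226 1.063 1.304
v -1.422 1.435 1.922
v -2.363 1.329 1.323
v -1.559 1.701 1.941
v -2.546 1.54 1.434
v -1.742 1.912 2.052
v -2.746 1.664 1.62
v -1.943 2.035 2.238
v -2.934 1.68 1.854
v -2.13 2.052 2.472
v -3.08 1.588 2.1
v -2.277 1.96 2.718
v -3.163 1.401 2.32
v -2.359 1.772 2.938
v -3.169 1.147 2.481
v -2.365 1.519 3.099
v -3.098 0.865 2.558
v -2.294 1.237 3.176
v -2.961 0.599 2.539
v -2.157 0.971 3.157
v -2.778 0.388 2.428
v -1.974 0.76 3.046
v -2.577 0.265 2.242
v -1.774 0.636 2.86
v -2.39 0.248 2.008
v -1.586 0.62 2.626
v -2.243 0.34 1.762
v -1.44 0.712 2.38
v -2.161 0.528 1.542
v -1.357 0.899 2.16
v 2.784 0.08 -4.513
v 3.406 0.199 -4.366
v 2.556 -0.64 -2.967
v 3.153 0.543 -4.243
v 2.727 0.67 -4.246
v 2.328 0.522 -4.374
v 2.142 0.167 -4.567
v 2.257 -0.229 -4.734
v 2.618 -0.48 -4.798
v 3.057 -0.469 -4.728
v 3.368 -0.201 -4.557
v 1.42 -1.425 2.893
v 1.968 -0.99 2.236
v 2.08 -0.935 3.767
v 1.565 -0.648 2.348
v 1.115 -0.552 2.634
v 0.763 -0.734 3.001
v 0.619 -1.135 3.335
v 0.729 -1.628 3.528
v 1.059 -2.057 3.519
v 1.504 -2.285 3.311
v 1.922 -2.24 2.971
v 2.18 -1.936 2.606
v 2.198 -1.47 2.332
f 2 1 4
f 2 4 3
f 4 1 5
f 4 5 3
f 5 1 6
f 5 6 3
f 6 1 7
f 6 7 3
f 7 1 8
f 7 8 3
f 8 1 9
f 8 9 3
f 9 1 10
f 9 10 3
f 10 1 11
f 10 11 3
f 11 1 12
f 11 12 3
f 12 1 13
f 12 13 3
f 13 1 14
f 13 14 3
f 14 1 2
f 14 2 3
f 16 18 15
f 19 16 15
f 15 18 17
f 17 19 15
f 16 22 18
f 20 16 19
f 20 22 16
f 18 22 17
f 21 19 17
f 17 22 21
f 21 20 19
f 22 20 21
f 24 23 27
f 24 27 25
f 25 27 28
f 25 28 26
f 27 23 29
f 27 29 28
f 28 29 30
f 28 30 26
f 29 23 31
f 29 31 30
f 30 31 32
f 30 32 26
f 31 23 33
f 31 33 32
f 32 33 34
f 32 34 26
f 33 23 35
f 33 35 34
f 34 35 36
f 34 36 26
f 35 23 37
f 35 37 36
f 36 37 38
f 36 38 26
f 37 23 39
f 37 39 38
f 38 39 40
f 38 40 26
f 39 23 41
f 39 41 40
f 40 41 42
f 40 42 26
f 41 23 43
f 41 43 42
f 42 43 44
f 42 44 26
f 43 23 45
f 43 45 44
f 44 45 46
f 44 46 26
f 45 23 47
f 45 47 46
f 46 47 48
f 46 48 26
f 47 23 49
f 47 49 48
f 48 49 50
f 48 50 26
f 49 23 51
f 49 51 50
f 50 51 52
f 50 52 26
f 51 23 53
f 51 53 52
f 52 53 54
f 52 54 26
f 53 23 55
f 53 55 54
f 54 55 56
f 54 56 26
f 55 23 24
f 55 24 56
f 56 24 25
f 56 25 26
f 58 57 60
f 58 60 59
f 60 57 61
f 60 61 59
f 61 57 62
f 61 62 59
f 62 57 63
f 62 63 59
f 63 57 64
f 63 64 59
f 64 57 65
f 64 65 59
f 65 57 66
f 65 66 59
f 66 57 67
f 66 67 59
f 67 57 58
f 67 58 59
f 69 68 71
f 69 71 70
f 71 68 72
f 71 72 70
f 72 68 73
f 72 73 70
f 73 68 74
f 73 74 70
f 74 68 75
f 74 75 70
f 75 68 76
f 75 76 70
f 76 68 77
f 76 77 70
f 77 68 78
f 77 78 70
f 78 68 79
f 78 79 70
f 79 68 80
f 79 80 70
f 80 68 69
f 80 69 70



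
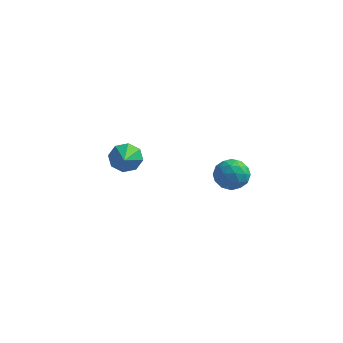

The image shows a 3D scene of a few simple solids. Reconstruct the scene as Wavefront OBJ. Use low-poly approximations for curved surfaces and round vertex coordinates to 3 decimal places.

v 2.558 -1.982 0.261
v 3.286 -1.357 -0.051
v 3.654 -3.183 0.411
v 4.382 -2.558 0.099
v 3.948 -2.417 1
v 3.27 -1.675 0.907
v 3.67 -2.865 -0.547
v 2.992 -2.123 -0.64
v 3.973 -1.902 -0.55
v 4.145 -1.626 0.406
v 2.795 -2.914 -0.046
v 2.967 -2.638 0.91
v 2.825 -1.564 0.092
v 4.115 -2.976 0.268
v 3.859 -2.894 0.798
v 4.287 -2.526 0.614
v 2.816 -1.751 0.654
v 3.244 -1.384 0.471
v 3.633 -2.007 1.089
v 3.696 -3.156 -0.111
v 4.124 -2.789 -0.294
v 2.653 -2.014 -0.254
v 3.081 -1.646 -0.438
v 3.307 -2.533 -0.729
v 3.657 -1.517 -0.385
v 4.302 -2.223 -0.296
v 3.883 -2.403 -0.676
v 3.485 -1.967 -0.731
v 3.758 -1.354 0.177
v 4.403 -2.06 0.265
v 4.147 -1.978 0.794
v 3.749 -1.542 0.74
v 4.162 -1.675 -0.117
v 2.537 -2.48 0.095
v 3.182 -3.186 0.183
v 3.191 -2.998 -0.38
v 2.793 -2.562 -0.434
v 2.638 -2.317 0.656
v 3.283 -3.023 0.745
v 3.455 -2.573 1.091
v 3.057 -2.137 1.036
v 2.778 -2.865 0.477
v -3.385 0.48 -2.274
v -2.718 0.286 -2.922
v -2.875 -1 -1.306
v -2.473 0.718 -2.391
v -2.762 1.01 -1.791
v -3.416 0.992 -1.474
v -4.052 0.674 -1.625
v -4.297 0.242 -2.157
v -4.008 -0.051 -2.756
v -3.354 -0.032 -3.073
f 1 38 17
f 38 12 41
f 17 41 6
f 38 41 17
f 1 17 13
f 17 6 18
f 13 18 2
f 17 18 13
f 1 13 22
f 13 2 23
f 22 23 8
f 13 23 22
f 1 22 34
f 22 8 37
f 34 37 11
f 22 37 34
f 1 34 38
f 34 11 42
f 38 42 12
f 34 42 38
f 2 18 29
f 18 6 32
f 29 32 10
f 18 32 29
f 6 41 19
f 41 12 40
f 19 40 5
f 41 40 19
f 12 42 39
f 42 11 35
f 39 35 3
f 42 35 39
f 11 37 36
f 37 8 24
f 36 24 7
f 37 24 36
f 8 23 28
f 23 2 25
f 28 25 9
f 23 25 28
f 4 30 16
f 30 10 31
f 16 31 5
f 30 31 16
f 4 16 14
f 16 5 15
f 14 15 3
f 16 15 14
f 4 14 21
f 14 3 20
f 21 20 7
f 14 20 21
f 4 21 26
f 21 7 27
f 26 27 9
f 21 27 26
f 4 26 30
f 26 9 33
f 30 33 10
f 26 33 30
f 5 31 19
f 31 10 32
f 19 32 6
f 31 32 19
f 3 15 39
f 15 5 40
f 39 40 12
f 15 40 39
f 7 20 36
f 20 3 35
f 36 35 11
f 20 35 36
f 9 27 28
f 27 7 24
f 28 24 8
f 27 24 28
f 10 33 29
f 33 9 25
f 29 25 2
f 33 25 29
f 44 43 46
f 44 46 45
f 46 43 47
f 46 47 45
f 47 43 48
f 47 48 45
f 48 43 49
f 48 49 45
f 49 43 50
f 49 50 45
f 50 43 51
f 50 51 45
f 51 43 52
f 51 52 45
f 52 43 44
f 52 44 45



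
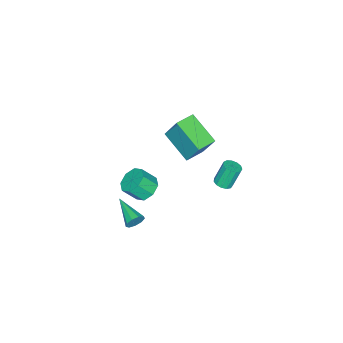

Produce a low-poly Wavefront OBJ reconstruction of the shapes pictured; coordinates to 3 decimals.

v -1.62 1.146 -2.004
v -1.132 1.032 -1.801
v -1.593 1.321 -0.533
v -2.08 1.434 -0.736
v -1.13 1.329 -1.868
v -1.591 1.617 -0.6
v -1.284 1.568 -1.978
v -1.744 1.856 -0.71
v -1.544 1.673 -2.096
v -2.004 1.961 -0.828
v -1.828 1.61 -2.185
v -2.289 1.898 -0.917
v -2.046 1.4 -2.217
v -2.507 1.688 -0.948
v -2.129 1.11 -2.181
v -2.589 1.398 -0.912
v -2.05 0.831 -2.089
v -2.51 1.119 -0.82
v -1.834 0.652 -1.97
v -2.295 0.94 -0.701
v -1.551 0.63 -1.862
v -2.011 0.918 -0.593
v -1.289 0.771 -1.799
v -1.75 1.06 -0.531
v 3.648 -0.876 -1.736
v 3.939 -0.875 -1.257
v 2.912 -2.364 -1.284
v 3.604 -0.695 -1.208
v 3.29 -0.599 -1.405
v 3.143 -0.633 -1.757
v 3.232 -0.781 -2.099
v 3.516 -0.973 -2.271
v 3.861 -1.12 -2.192
v 4.106 -1.152 -1.9
v 4.137 -1.056 -1.531
v -4.563 -3.399 -2.103
v -4.411 -2.527 -0.444
v -4.047 -1.644 -3.072
v -3.895 -0.772 -1.414
v -3.405 -3.708 -2.046
v -3.253 -2.836 -0.388
v -2.889 -1.953 -3.016
v -2.737 -1.081 -1.357
v 3.049 -0.556 0.884
v 3.764 -0.231 0.734
v 4.206 -0.818 1.566
v 3.491 -1.144 1.716
v 3.439 0.095 1.137
v 3.881 -0.492 1.969
v 2.885 0.039 1.392
v 3.327 -0.548 2.224
v 2.427 -0.365 1.35
v 2.869 -0.952 2.181
v 2.334 -0.882 1.034
v 2.776 -1.469 1.866
v 2.659 -1.208 0.631
v 3.101 -1.795 1.463
v 3.213 -1.152 0.376
v 3.655 -1.739 1.208
v 3.671 -0.748 0.419
v 4.113 -1.335 1.25
f 2 1 5
f 2 5 3
f 3 5 6
f 3 6 4
f 5 1 7
f 5 7 6
f 6 7 8
f 6 8 4
f 7 1 9
f 7 9 8
f 8 9 10
f 8 10 4
f 9 1 11
f 9 11 10
f 10 11 12
f 10 12 4
f 11 1 13
f 11 13 12
f 12 13 14
f 12 14 4
f 13 1 15
f 13 15 14
f 14 15 16
f 14 16 4
f 15 1 17
f 15 17 16
f 16 17 18
f 16 18 4
f 17 1 19
f 17 19 18
f 18 19 20
f 18 20 4
f 19 1 21
f 19 21 20
f 20 21 22
f 20 22 4
f 21 1 23
f 21 23 22
f 22 23 24
f 22 24 4
f 23 1 2
f 23 2 24
f 24 2 3
f 24 3 4
f 26 25 28
f 26 28 27
f 28 25 29
f 28 29 27
f 29 25 30
f 29 30 27
f 30 25 31
f 30 31 27
f 31 25 32
f 31 32 27
f 32 25 33
f 32 33 27
f 33 25 34
f 33 34 27
f 34 25 35
f 34 35 27
f 35 25 26
f 35 26 27
f 37 39 36
f 40 37 36
f 36 39 38
f 38 40 36
f 37 43 39
f 41 37 40
f 41 43 37
f 39 43 38
f 42 40 38
f 38 43 42
f 42 41 40
f 43 41 42
f 45 44 48
f 45 48 46
f 46 48 49
f 46 49 47
f 48 44 50
f 48 50 49
f 49 50 51
f 49 51 47
f 50 44 52
f 50 52 51
f 51 52 53
f 51 53 47
f 52 44 54
f 52 54 53
f 53 54 55
f 53 55 47
f 54 44 56
f 54 56 55
f 55 56 57
f 55 57 47
f 56 44 58
f 56 58 57
f 57 58 59
f 57 59 47
f 58 44 60
f 58 60 59
f 59 60 61
f 59 61 47
f 60 44 45
f 60 45 61
f 61 45 46
f 61 46 47



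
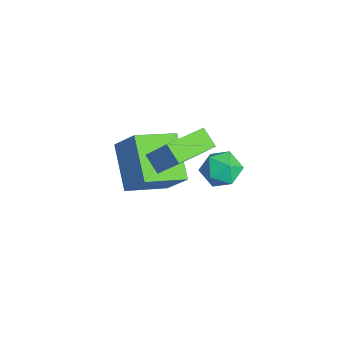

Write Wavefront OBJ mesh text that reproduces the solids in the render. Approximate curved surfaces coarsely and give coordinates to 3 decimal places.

v 0.442 -3.384 1.783
v -0.232 -3.636 2.34
v -0.324 -1.755 1.595
v -0.998 -2.008 2.152
v 1.298 -2.832 3.068
v 0.624 -3.085 3.625
v 0.532 -1.204 2.88
v -0.142 -1.456 3.437
v 1.301 -0.854 2.658
v 1.97 -1.015 2.157
v 1.71 -1.845 3.523
v 2.379 -2.006 3.022
v 2.34 -1.276 3.458
v 2.087 -0.663 2.924
v 1.593 -2.197 2.756
v 1.34 -1.584 2.222
v 2.151 -1.845 2.218
v 2.613 -1.276 2.652
v 1.067 -1.584 3.028
v 1.529 -1.015 3.462
v -1.804 -2.343 -1.628
v -1.494 -4.129 -0.966
v -3.603 -2.221 -0.457
v -3.292 -4.007 0.206
v -1.008 -1.773 -0.466
v -0.697 -3.559 0.197
v -2.806 -1.651 0.706
v -2.496 -3.437 1.368
f 2 4 1
f 5 2 1
f 1 4 3
f 3 5 1
f 2 8 4
f 6 2 5
f 6 8 2
f 4 8 3
f 7 5 3
f 3 8 7
f 7 6 5
f 8 6 7
f 9 20 14
f 9 14 10
f 9 10 16
f 9 16 19
f 9 19 20
f 10 14 18
f 14 20 13
f 20 19 11
f 19 16 15
f 16 10 17
f 12 18 13
f 12 13 11
f 12 11 15
f 12 15 17
f 12 17 18
f 13 18 14
f 11 13 20
f 15 11 19
f 17 15 16
f 18 17 10
f 22 24 21
f 25 22 21
f 21 24 23
f 23 25 21
f 22 28 24
f 26 22 25
f 26 28 22
f 24 28 23
f 27 25 23
f 23 28 27
f 27 26 25
f 28 26 27



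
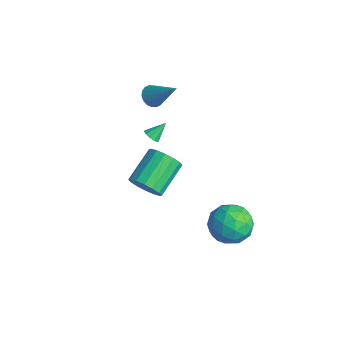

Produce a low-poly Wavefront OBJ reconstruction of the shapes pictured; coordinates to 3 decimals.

v -2.878 1.672 -0.463
v -2.615 1.953 -0.783
v -2.862 2.508 0.283
v -2.915 2.004 -0.834
v -3.201 1.929 -0.744
v -3.363 1.756 -0.547
v -3.34 1.551 -0.317
v -3.14 1.392 -0.143
v -2.84 1.34 -0.091
v -2.554 1.415 -0.181
v -2.392 1.588 -0.379
v -2.415 1.794 -0.608
v 3.012 4.023 -3.348
v 4.067 3.703 -2.779
v 2.313 2.157 -3.101
v 3.368 1.837 -2.532
v 2.578 2.619 -1.981
v 3.009 3.772 -2.133
v 3.371 2.088 -3.747
v 3.802 3.241 -3.899
v 4.289 2.508 -3.025
v 3.798 2.836 -1.933
v 2.582 3.024 -3.947
v 2.091 3.352 -2.855
v 3.6 4.027 -3.085
v 2.78 1.833 -2.795
v 2.315 2.293 -2.471
v 2.935 2.105 -2.136
v 2.979 4.067 -2.706
v 3.599 3.879 -2.371
v 2.724 3.242 -1.902
v 2.781 1.981 -3.509
v 3.401 1.793 -3.174
v 3.445 3.755 -3.744
v 4.065 3.567 -3.409
v 3.656 2.618 -3.978
v 4.351 3.136 -2.895
v 3.94 2.039 -2.75
v 3.942 2.187 -3.464
v 4.196 2.865 -3.554
v 4.063 3.329 -2.254
v 3.652 2.232 -2.108
v 3.188 2.692 -1.784
v 3.441 3.369 -1.874
v 4.193 2.626 -2.398
v 2.728 3.628 -3.772
v 2.317 2.531 -3.626
v 2.939 2.491 -4.006
v 3.192 3.168 -4.096
v 2.44 3.821 -3.13
v 2.029 2.724 -2.985
v 2.184 2.995 -2.326
v 2.438 3.673 -2.416
v 2.187 3.234 -3.482
v 0.675 -0.518 -0.494
v 1.432 -0.461 0.077
v 0.582 1.134 1.045
v -0.175 1.078 0.474
v 1.539 -0.171 -0.305
v 0.689 1.424 0.662
v 1.415 0.025 -0.739
v 0.565 1.62 0.229
v 1.092 0.076 -1.106
v 0.243 1.672 -0.139
v 0.658 -0.032 -1.31
v -0.192 1.564 -0.342
v 0.228 -0.27 -1.295
v -0.622 1.325 -0.327
v -0.082 -0.574 -1.065
v -0.932 1.021 -0.097
v -0.189 -0.864 -0.682
v -1.039 0.731 0.285
v -0.065 -1.06 -0.249
v -0.915 0.535 0.719
v 0.257 -1.112 0.119
v -0.592 0.484 1.086
v 0.692 -1.004 0.322
v -0.158 0.592 1.29
v 1.122 -0.765 0.307
v 0.272 0.83 1.275
v -3.485 2.078 2.19
v -3.085 1.541 2.067
v -2.135 2.742 3.67
v -2.979 1.75 1.876
v -2.972 2.024 1.747
v -3.067 2.308 1.706
v -3.245 2.547 1.76
v -3.47 2.693 1.9
v -3.698 2.717 2.098
v -3.884 2.614 2.313
v -3.991 2.405 2.505
v -3.997 2.132 2.634
v -3.903 1.847 2.675
v -3.725 1.609 2.62
v -3.5 1.463 2.48
v -3.271 1.439 2.283
f 2 1 4
f 2 4 3
f 4 1 5
f 4 5 3
f 5 1 6
f 5 6 3
f 6 1 7
f 6 7 3
f 7 1 8
f 7 8 3
f 8 1 9
f 8 9 3
f 9 1 10
f 9 10 3
f 10 1 11
f 10 11 3
f 11 1 12
f 11 12 3
f 12 1 2
f 12 2 3
f 13 50 29
f 50 24 53
f 29 53 18
f 50 53 29
f 13 29 25
f 29 18 30
f 25 30 14
f 29 30 25
f 13 25 34
f 25 14 35
f 34 35 20
f 25 35 34
f 13 34 46
f 34 20 49
f 46 49 23
f 34 49 46
f 13 46 50
f 46 23 54
f 50 54 24
f 46 54 50
f 14 30 41
f 30 18 44
f 41 44 22
f 30 44 41
f 18 53 31
f 53 24 52
f 31 52 17
f 53 52 31
f 24 54 51
f 54 23 47
f 51 47 15
f 54 47 51
f 23 49 48
f 49 20 36
f 48 36 19
f 49 36 48
f 20 35 40
f 35 14 37
f 40 37 21
f 35 37 40
f 16 42 28
f 42 22 43
f 28 43 17
f 42 43 28
f 16 28 26
f 28 17 27
f 26 27 15
f 28 27 26
f 16 26 33
f 26 15 32
f 33 32 19
f 26 32 33
f 16 33 38
f 33 19 39
f 38 39 21
f 33 39 38
f 16 38 42
f 38 21 45
f 42 45 22
f 38 45 42
f 17 43 31
f 43 22 44
f 31 44 18
f 43 44 31
f 15 27 51
f 27 17 52
f 51 52 24
f 27 52 51
f 19 32 48
f 32 15 47
f 48 47 23
f 32 47 48
f 21 39 40
f 39 19 36
f 40 36 20
f 39 36 40
f 22 45 41
f 45 21 37
f 41 37 14
f 45 37 41
f 56 55 59
f 56 59 57
f 57 59 60
f 57 60 58
f 59 55 61
f 59 61 60
f 60 61 62
f 60 62 58
f 61 55 63
f 61 63 62
f 62 63 64
f 62 64 58
f 63 55 65
f 63 65 64
f 64 65 66
f 64 66 58
f 65 55 67
f 65 67 66
f 66 67 68
f 66 68 58
f 67 55 69
f 67 69 68
f 68 69 70
f 68 70 58
f 69 55 71
f 69 71 70
f 70 71 72
f 70 72 58
f 71 55 73
f 71 73 72
f 72 73 74
f 72 74 58
f 73 55 75
f 73 75 74
f 74 75 76
f 74 76 58
f 75 55 77
f 75 77 76
f 76 77 78
f 76 78 58
f 77 55 79
f 77 79 78
f 78 79 80
f 78 80 58
f 79 55 56
f 79 56 80
f 80 56 57
f 80 57 58
f 82 81 84
f 82 84 83
f 84 81 85
f 84 85 83
f 85 81 86
f 85 86 83
f 86 81 87
f 86 87 83
f 87 81 88
f 87 88 83
f 88 81 89
f 88 89 83
f 89 81 90
f 89 90 83
f 90 81 91
f 90 91 83
f 91 81 92
f 91 92 83
f 92 81 93
f 92 93 83
f 93 81 94
f 93 94 83
f 94 81 95
f 94 95 83
f 95 81 96
f 95 96 83
f 96 81 82
f 96 82 83



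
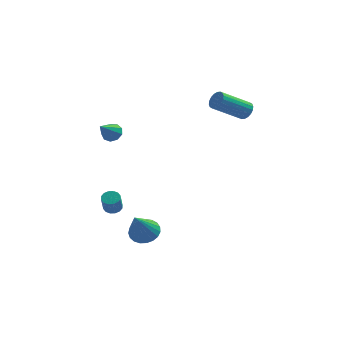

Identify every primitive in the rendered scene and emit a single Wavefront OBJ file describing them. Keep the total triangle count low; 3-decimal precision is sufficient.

v 2.85 3.045 2.611
v 3.181 3.13 3.116
v 1.661 2.281 4.255
v 1.33 2.195 3.749
v 3.038 3.36 3.098
v 1.519 2.511 4.236
v 2.858 3.528 2.983
v 1.339 2.679 4.121
v 2.677 3.6 2.794
v 1.157 2.751 3.933
v 2.529 3.562 2.569
v 1.01 2.713 3.708
v 2.445 3.422 2.353
v 0.926 2.572 3.491
v 2.442 3.207 2.187
v 0.922 2.357 3.326
v 2.519 2.959 2.105
v 0.999 2.11 3.244
v 2.661 2.729 2.124
v 1.142 1.88 3.262
v 2.841 2.561 2.239
v 1.322 1.712 3.377
v 3.023 2.489 2.427
v 1.503 1.64 3.566
v 3.17 2.527 2.652
v 1.651 1.678 3.791
v 3.254 2.668 2.869
v 1.735 1.818 4.007
v 3.258 2.883 3.034
v 1.738 2.033 4.173
v -3.72 -1.441 2.79
v -3.156 -1.672 2.817
v -4.18 -2.459 3.73
v -3.204 -1.379 3.11
v -3.494 -1.115 3.253
v -3.889 -1.004 3.18
v -4.205 -1.098 2.924
v -4.294 -1.352 2.605
v -4.114 -1.648 2.373
v -3.75 -1.848 2.336
v -3.371 -1.857 2.511
v -3.441 -3.23 -1.75
v -2.938 -3.304 -1.78
v -2.955 -3.823 -0.8
v -3.459 -3.75 -0.77
v -2.966 -3.072 -1.658
v -2.983 -3.591 -0.677
v -3.121 -2.882 -1.56
v -3.138 -3.401 -0.579
v -3.362 -2.786 -1.513
v -3.38 -3.305 -0.533
v -3.625 -2.808 -1.53
v -3.642 -3.328 -0.549
v -3.838 -2.944 -1.606
v -3.855 -3.464 -0.625
v -3.945 -3.157 -1.72
v -3.962 -3.676 -0.74
v -3.917 -3.389 -1.843
v -3.934 -3.908 -0.862
v -3.762 -3.579 -1.941
v -3.779 -4.098 -0.96
v -3.52 -3.675 -1.987
v -3.538 -4.194 -1.007
v -3.258 -3.652 -1.971
v -3.275 -4.172 -0.99
v -3.045 -3.516 -1.895
v -3.062 -4.036 -0.914
v -1.951 -2.228 -4.071
v -1.147 -2.053 -3.789
v -2.289 -3.452 -2.349
v -1.339 -1.787 -3.638
v -1.637 -1.597 -3.561
v -1.99 -1.516 -3.573
v -2.335 -1.558 -3.671
v -2.615 -1.716 -3.838
v -2.779 -1.963 -4.045
v -2.801 -2.255 -4.257
v -2.675 -2.543 -4.437
v -2.424 -2.776 -4.554
v -2.092 -2.915 -4.587
v -1.735 -2.935 -4.531
v -1.415 -2.832 -4.395
v -1.188 -2.625 -4.204
v -1.093 -2.35 -3.99
f 2 1 5
f 2 5 3
f 3 5 6
f 3 6 4
f 5 1 7
f 5 7 6
f 6 7 8
f 6 8 4
f 7 1 9
f 7 9 8
f 8 9 10
f 8 10 4
f 9 1 11
f 9 11 10
f 10 11 12
f 10 12 4
f 11 1 13
f 11 13 12
f 12 13 14
f 12 14 4
f 13 1 15
f 13 15 14
f 14 15 16
f 14 16 4
f 15 1 17
f 15 17 16
f 16 17 18
f 16 18 4
f 17 1 19
f 17 19 18
f 18 19 20
f 18 20 4
f 19 1 21
f 19 21 20
f 20 21 22
f 20 22 4
f 21 1 23
f 21 23 22
f 22 23 24
f 22 24 4
f 23 1 25
f 23 25 24
f 24 25 26
f 24 26 4
f 25 1 27
f 25 27 26
f 26 27 28
f 26 28 4
f 27 1 29
f 27 29 28
f 28 29 30
f 28 30 4
f 29 1 2
f 29 2 30
f 30 2 3
f 30 3 4
f 32 31 34
f 32 34 33
f 34 31 35
f 34 35 33
f 35 31 36
f 35 36 33
f 36 31 37
f 36 37 33
f 37 31 38
f 37 38 33
f 38 31 39
f 38 39 33
f 39 31 40
f 39 40 33
f 40 31 41
f 40 41 33
f 41 31 32
f 41 32 33
f 43 42 46
f 43 46 44
f 44 46 47
f 44 47 45
f 46 42 48
f 46 48 47
f 47 48 49
f 47 49 45
f 48 42 50
f 48 50 49
f 49 50 51
f 49 51 45
f 50 42 52
f 50 52 51
f 51 52 53
f 51 53 45
f 52 42 54
f 52 54 53
f 53 54 55
f 53 55 45
f 54 42 56
f 54 56 55
f 55 56 57
f 55 57 45
f 56 42 58
f 56 58 57
f 57 58 59
f 57 59 45
f 58 42 60
f 58 60 59
f 59 60 61
f 59 61 45
f 60 42 62
f 60 62 61
f 61 62 63
f 61 63 45
f 62 42 64
f 62 64 63
f 63 64 65
f 63 65 45
f 64 42 66
f 64 66 65
f 65 66 67
f 65 67 45
f 66 42 43
f 66 43 67
f 67 43 44
f 67 44 45
f 69 68 71
f 69 71 70
f 71 68 72
f 71 72 70
f 72 68 73
f 72 73 70
f 73 68 74
f 73 74 70
f 74 68 75
f 74 75 70
f 75 68 76
f 75 76 70
f 76 68 77
f 76 77 70
f 77 68 78
f 77 78 70
f 78 68 79
f 78 79 70
f 79 68 80
f 79 80 70
f 80 68 81
f 80 81 70
f 81 68 82
f 81 82 70
f 82 68 83
f 82 83 70
f 83 68 84
f 83 84 70
f 84 68 69
f 84 69 70



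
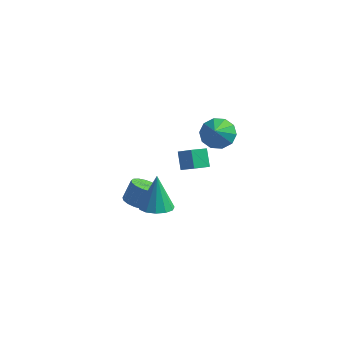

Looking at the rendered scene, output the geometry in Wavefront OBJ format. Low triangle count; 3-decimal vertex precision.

v 0.562 -2.669 -3.692
v 1.287 -3.03 -3.69
v 1.543 -2.512 -2.627
v 0.818 -2.151 -2.628
v 1.352 -2.692 -3.87
v 1.607 -2.175 -2.806
v 1.236 -2.35 -4.009
v 1.491 -1.832 -2.945
v 0.966 -2.08 -4.075
v 1.221 -1.562 -3.011
v 0.603 -1.945 -4.053
v 0.858 -1.428 -2.99
v 0.231 -1.976 -3.949
v 0.486 -1.459 -2.886
v -0.066 -2.166 -3.786
v 0.19 -1.648 -2.722
v -0.218 -2.471 -3.601
v 0.037 -1.953 -2.537
v -0.191 -2.821 -3.437
v 0.064 -2.303 -2.373
v 0.008 -3.136 -3.331
v 0.263 -2.619 -2.268
v 0.334 -3.345 -3.308
v 0.589 -2.827 -2.245
v 0.713 -3.398 -3.373
v 0.968 -2.881 -2.309
v 1.057 -3.284 -3.511
v 1.312 -2.767 -2.447
v 2.482 3.39 -2.229
v 3.374 3.176 -2.6
v 2.658 2.47 -1.271
v 3.444 3.62 -2.185
v 3.146 3.977 -1.787
v 2.594 4.11 -1.558
v 2 3.968 -1.585
v 1.589 3.605 -1.858
v 1.52 3.161 -2.273
v 1.818 2.804 -2.67
v 2.369 2.671 -2.9
v 2.964 2.813 -2.873
v 2.012 -3.604 -2.786
v 2.798 -3.167 -2.833
v 1.788 -2.996 -0.874
v 2.442 -2.837 -2.98
v 1.949 -2.751 -3.065
v 1.477 -2.936 -3.062
v 1.175 -3.333 -2.971
v 1.138 -3.816 -2.822
v 1.38 -4.232 -2.661
v 1.822 -4.449 -2.54
v 2.324 -4.397 -2.497
v 2.728 -4.094 -2.546
v 2.905 -3.636 -2.672
v 2.402 0.343 -2.727
v 1.973 0.975 -1.88
v 1.492 0.729 -3.476
v 1.063 1.361 -2.629
v 2.957 1.099 -3.011
v 2.528 1.731 -2.164
v 2.047 1.485 -3.76
v 1.618 2.117 -2.913
f 2 1 5
f 2 5 3
f 3 5 6
f 3 6 4
f 5 1 7
f 5 7 6
f 6 7 8
f 6 8 4
f 7 1 9
f 7 9 8
f 8 9 10
f 8 10 4
f 9 1 11
f 9 11 10
f 10 11 12
f 10 12 4
f 11 1 13
f 11 13 12
f 12 13 14
f 12 14 4
f 13 1 15
f 13 15 14
f 14 15 16
f 14 16 4
f 15 1 17
f 15 17 16
f 16 17 18
f 16 18 4
f 17 1 19
f 17 19 18
f 18 19 20
f 18 20 4
f 19 1 21
f 19 21 20
f 20 21 22
f 20 22 4
f 21 1 23
f 21 23 22
f 22 23 24
f 22 24 4
f 23 1 25
f 23 25 24
f 24 25 26
f 24 26 4
f 25 1 27
f 25 27 26
f 26 27 28
f 26 28 4
f 27 1 2
f 27 2 28
f 28 2 3
f 28 3 4
f 30 29 32
f 30 32 31
f 32 29 33
f 32 33 31
f 33 29 34
f 33 34 31
f 34 29 35
f 34 35 31
f 35 29 36
f 35 36 31
f 36 29 37
f 36 37 31
f 37 29 38
f 37 38 31
f 38 29 39
f 38 39 31
f 39 29 40
f 39 40 31
f 40 29 30
f 40 30 31
f 42 41 44
f 42 44 43
f 44 41 45
f 44 45 43
f 45 41 46
f 45 46 43
f 46 41 47
f 46 47 43
f 47 41 48
f 47 48 43
f 48 41 49
f 48 49 43
f 49 41 50
f 49 50 43
f 50 41 51
f 50 51 43
f 51 41 52
f 51 52 43
f 52 41 53
f 52 53 43
f 53 41 42
f 53 42 43
f 55 57 54
f 58 55 54
f 54 57 56
f 56 58 54
f 55 61 57
f 59 55 58
f 59 61 55
f 57 61 56
f 60 58 56
f 56 61 60
f 60 59 58
f 61 59 60

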